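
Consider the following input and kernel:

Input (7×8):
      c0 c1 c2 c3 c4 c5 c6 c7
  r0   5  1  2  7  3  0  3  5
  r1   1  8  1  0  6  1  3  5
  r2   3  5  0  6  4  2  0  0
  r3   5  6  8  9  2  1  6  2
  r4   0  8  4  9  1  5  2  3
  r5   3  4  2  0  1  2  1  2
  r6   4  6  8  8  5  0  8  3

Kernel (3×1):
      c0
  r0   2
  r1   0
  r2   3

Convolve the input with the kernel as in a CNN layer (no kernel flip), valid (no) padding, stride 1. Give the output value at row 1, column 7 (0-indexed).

The receptive field on the input at this output position is [5 / 0 / 2]. Elementwise product with the kernel and sum: 5·2 + 2·3.

16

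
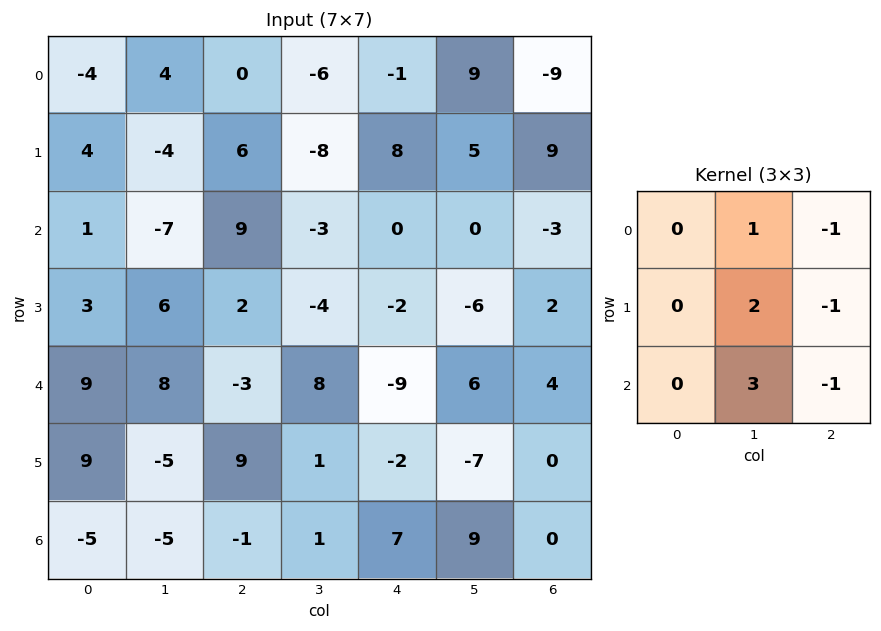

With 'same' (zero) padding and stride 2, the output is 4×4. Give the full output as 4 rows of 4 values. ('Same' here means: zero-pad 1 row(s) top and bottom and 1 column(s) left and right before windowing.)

Output[0,0]: The receptive field on the zero-padded input at this output position is [0 0 0 / 0 -4 4 / 0 4 -4]. Elementwise product with the kernel and sum: 0·1 + 0·-1 + -4·2 + 4·-1 + 4·3 + -4·-1.
Output[0,1]: The receptive field on the zero-padded input at this output position is [0 0 0 / 4 0 -6 / -4 6 -8]. Elementwise product with the kernel and sum: 0·1 + 0·-1 + 0·2 + -6·-1 + 6·3 + -8·-1.

4 32 8 9
20 45 3 9
39 18 -19 10
9 5 10 0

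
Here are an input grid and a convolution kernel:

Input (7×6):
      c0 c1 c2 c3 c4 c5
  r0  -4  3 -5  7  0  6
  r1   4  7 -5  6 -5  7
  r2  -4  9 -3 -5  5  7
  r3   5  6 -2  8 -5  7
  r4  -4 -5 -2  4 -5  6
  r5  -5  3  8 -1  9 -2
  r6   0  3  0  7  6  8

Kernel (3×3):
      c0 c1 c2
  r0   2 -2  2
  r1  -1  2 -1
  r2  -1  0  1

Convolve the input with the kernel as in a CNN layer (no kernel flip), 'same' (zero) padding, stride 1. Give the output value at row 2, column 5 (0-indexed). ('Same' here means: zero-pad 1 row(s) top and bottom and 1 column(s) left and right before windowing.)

The receptive field on the zero-padded input at this output position is [-5 7 0 / 5 7 0 / -5 7 0]. Elementwise product with the kernel and sum: -5·2 + 7·-2 + 0·2 + 5·-1 + 7·2 + 0·-1 + -5·-1 + 0·1.

-10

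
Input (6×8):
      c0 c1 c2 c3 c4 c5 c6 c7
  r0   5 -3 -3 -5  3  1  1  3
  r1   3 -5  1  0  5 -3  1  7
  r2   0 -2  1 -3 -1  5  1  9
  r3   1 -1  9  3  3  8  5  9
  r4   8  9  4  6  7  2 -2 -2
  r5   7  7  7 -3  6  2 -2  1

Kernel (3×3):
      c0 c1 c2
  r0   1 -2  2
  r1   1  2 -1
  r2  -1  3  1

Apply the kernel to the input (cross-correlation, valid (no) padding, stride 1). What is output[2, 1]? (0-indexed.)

13

The receptive field on the input at this output position is [-2 1 -3 / -1 9 3 / 9 4 6]. Elementwise product with the kernel and sum: -2·1 + 1·-2 + -3·2 + -1·1 + 9·2 + 3·-1 + 9·-1 + 4·3 + 6·1.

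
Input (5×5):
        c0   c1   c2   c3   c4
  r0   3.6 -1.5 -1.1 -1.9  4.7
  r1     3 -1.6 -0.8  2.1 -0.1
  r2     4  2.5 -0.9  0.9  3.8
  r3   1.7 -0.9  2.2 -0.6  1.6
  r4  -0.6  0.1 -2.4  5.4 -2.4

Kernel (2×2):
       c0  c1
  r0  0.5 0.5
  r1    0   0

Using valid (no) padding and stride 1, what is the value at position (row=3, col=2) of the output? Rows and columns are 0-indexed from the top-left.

0.8

The receptive field on the input at this output position is [2.2 -0.6 / -2.4 5.4]. Elementwise product with the kernel and sum: 2.2·0.5 + -0.6·0.5.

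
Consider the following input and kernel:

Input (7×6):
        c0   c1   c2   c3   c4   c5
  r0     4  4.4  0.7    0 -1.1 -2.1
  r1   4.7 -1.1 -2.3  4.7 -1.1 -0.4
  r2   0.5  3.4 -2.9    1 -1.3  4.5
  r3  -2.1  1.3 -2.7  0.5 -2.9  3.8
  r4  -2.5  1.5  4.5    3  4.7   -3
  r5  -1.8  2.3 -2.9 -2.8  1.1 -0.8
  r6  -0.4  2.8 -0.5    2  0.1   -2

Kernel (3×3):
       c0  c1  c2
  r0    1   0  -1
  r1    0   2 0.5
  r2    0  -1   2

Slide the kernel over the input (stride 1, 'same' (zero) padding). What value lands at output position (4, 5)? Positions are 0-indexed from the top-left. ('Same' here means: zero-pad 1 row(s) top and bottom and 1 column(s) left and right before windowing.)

The receptive field on the zero-padded input at this output position is [-2.9 3.8 0 / 4.7 -3 0 / 1.1 -0.8 0]. Elementwise product with the kernel and sum: -2.9·1 + 0·-1 + -3·2 + 0·0.5 + -0.8·-1 + 0·2.

-8.1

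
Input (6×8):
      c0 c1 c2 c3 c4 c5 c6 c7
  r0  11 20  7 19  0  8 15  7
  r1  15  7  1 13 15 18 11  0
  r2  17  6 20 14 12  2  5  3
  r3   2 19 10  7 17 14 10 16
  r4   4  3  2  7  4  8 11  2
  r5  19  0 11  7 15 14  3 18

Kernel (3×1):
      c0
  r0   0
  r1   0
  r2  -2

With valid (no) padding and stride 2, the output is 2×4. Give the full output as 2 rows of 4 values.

-34 -40 -24 -10
-8 -4 -8 -22

Output[0,0]: The receptive field on the input at this output position is [11 / 15 / 17]. Elementwise product with the kernel and sum: 17·-2.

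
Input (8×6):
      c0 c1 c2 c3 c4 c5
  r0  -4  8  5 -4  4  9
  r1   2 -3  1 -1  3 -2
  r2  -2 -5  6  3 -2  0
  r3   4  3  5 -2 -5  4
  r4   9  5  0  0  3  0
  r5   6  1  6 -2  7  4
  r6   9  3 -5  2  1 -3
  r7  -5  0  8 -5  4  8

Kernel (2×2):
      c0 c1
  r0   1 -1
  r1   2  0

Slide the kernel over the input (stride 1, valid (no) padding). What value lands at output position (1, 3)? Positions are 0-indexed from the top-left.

The receptive field on the input at this output position is [-1 3 / 3 -2]. Elementwise product with the kernel and sum: -1·1 + 3·-1 + 3·2.

2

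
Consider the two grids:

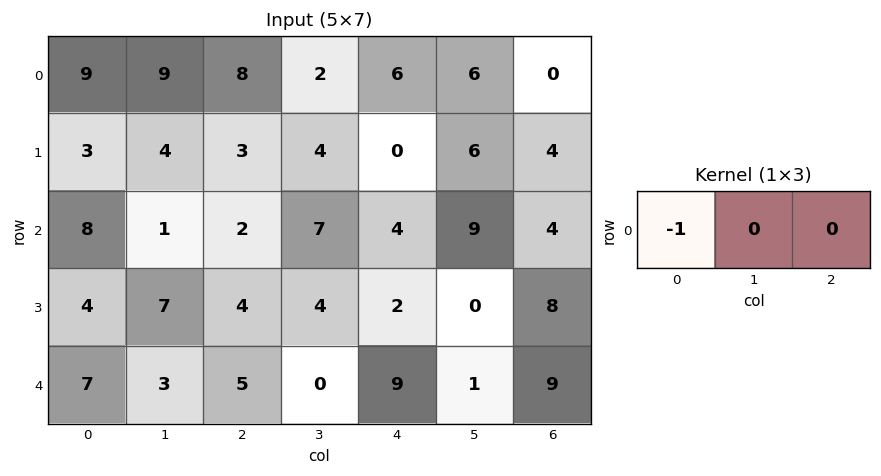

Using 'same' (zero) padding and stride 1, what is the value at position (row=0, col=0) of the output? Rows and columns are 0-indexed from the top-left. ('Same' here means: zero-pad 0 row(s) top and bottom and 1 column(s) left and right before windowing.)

0

The receptive field on the zero-padded input at this output position is [0 9 9]. Elementwise product with the kernel and sum: 0·-1.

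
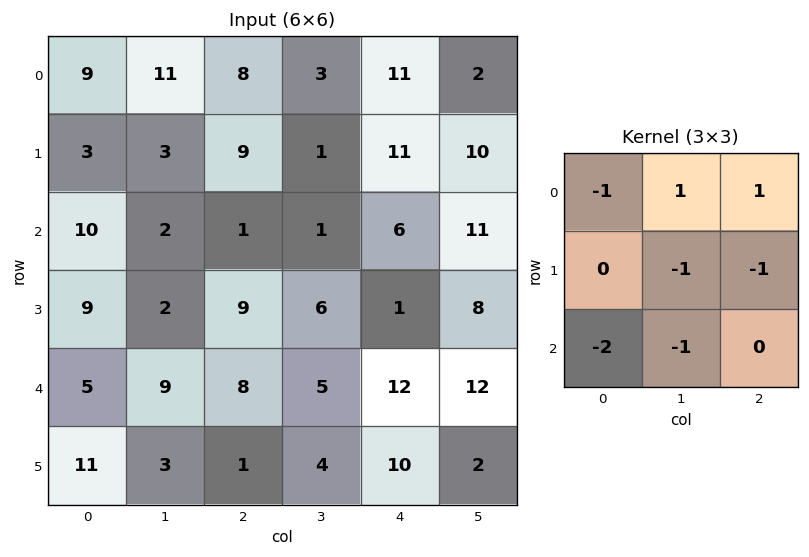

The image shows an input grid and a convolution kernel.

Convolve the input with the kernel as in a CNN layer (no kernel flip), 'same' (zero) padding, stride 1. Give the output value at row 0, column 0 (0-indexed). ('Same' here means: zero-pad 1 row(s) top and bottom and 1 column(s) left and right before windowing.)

The receptive field on the zero-padded input at this output position is [0 0 0 / 0 9 11 / 0 3 3]. Elementwise product with the kernel and sum: 0·-1 + 0·1 + 0·1 + 9·-1 + 11·-1 + 0·-2 + 3·-1.

-23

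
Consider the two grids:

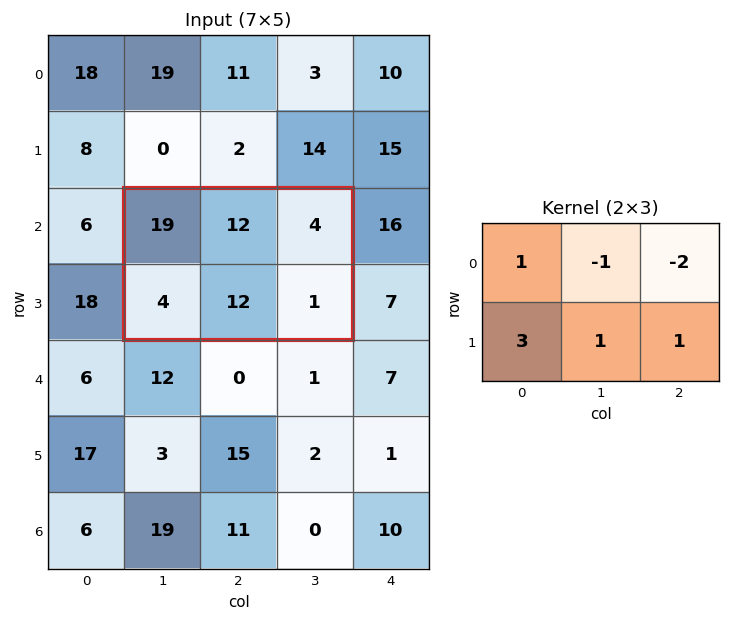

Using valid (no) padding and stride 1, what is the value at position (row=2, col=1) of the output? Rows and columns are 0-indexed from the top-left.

24

The receptive field on the input at this output position is [19 12 4 / 4 12 1]. Elementwise product with the kernel and sum: 19·1 + 12·-1 + 4·-2 + 4·3 + 12·1 + 1·1.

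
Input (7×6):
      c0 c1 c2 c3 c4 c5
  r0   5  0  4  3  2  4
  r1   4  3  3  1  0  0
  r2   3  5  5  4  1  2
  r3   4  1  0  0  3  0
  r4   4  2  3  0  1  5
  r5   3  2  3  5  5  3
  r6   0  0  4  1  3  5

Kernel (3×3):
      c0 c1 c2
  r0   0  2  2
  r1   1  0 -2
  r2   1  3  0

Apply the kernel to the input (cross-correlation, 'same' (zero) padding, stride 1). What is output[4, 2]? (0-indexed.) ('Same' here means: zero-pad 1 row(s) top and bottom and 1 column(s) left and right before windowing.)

The receptive field on the zero-padded input at this output position is [1 0 0 / 2 3 0 / 2 3 5]. Elementwise product with the kernel and sum: 0·2 + 0·2 + 2·1 + 0·-2 + 2·1 + 3·3.

13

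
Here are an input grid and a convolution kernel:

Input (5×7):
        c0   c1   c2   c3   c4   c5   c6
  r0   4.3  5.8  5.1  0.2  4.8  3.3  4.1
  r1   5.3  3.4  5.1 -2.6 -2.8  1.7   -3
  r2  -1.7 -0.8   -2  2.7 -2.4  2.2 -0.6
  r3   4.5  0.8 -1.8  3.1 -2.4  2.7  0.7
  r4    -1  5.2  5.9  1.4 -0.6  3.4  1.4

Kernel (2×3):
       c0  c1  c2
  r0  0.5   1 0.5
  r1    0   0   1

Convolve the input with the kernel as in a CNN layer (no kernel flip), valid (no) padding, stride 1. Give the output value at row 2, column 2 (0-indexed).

-1.9

The receptive field on the input at this output position is [-2 2.7 -2.4 / -1.8 3.1 -2.4]. Elementwise product with the kernel and sum: -2·0.5 + 2.7·1 + -2.4·0.5 + -2.4·1.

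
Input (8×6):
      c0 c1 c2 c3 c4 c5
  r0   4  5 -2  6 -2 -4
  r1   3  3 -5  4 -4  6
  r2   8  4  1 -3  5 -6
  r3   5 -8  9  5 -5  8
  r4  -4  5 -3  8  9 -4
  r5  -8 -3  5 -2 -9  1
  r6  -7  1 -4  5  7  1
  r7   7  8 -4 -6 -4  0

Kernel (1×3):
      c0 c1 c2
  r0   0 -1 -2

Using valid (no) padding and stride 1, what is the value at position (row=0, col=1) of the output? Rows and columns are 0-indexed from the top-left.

The receptive field on the input at this output position is [5 -2 6]. Elementwise product with the kernel and sum: -2·-1 + 6·-2.

-10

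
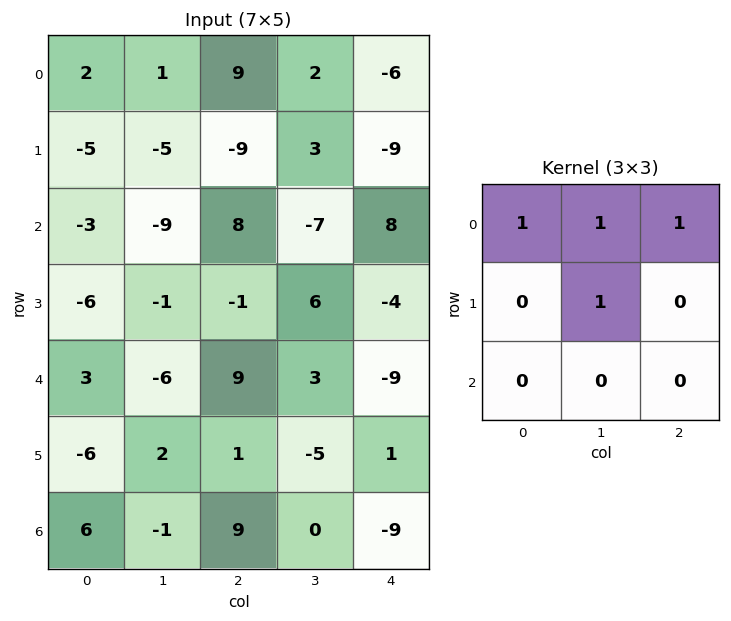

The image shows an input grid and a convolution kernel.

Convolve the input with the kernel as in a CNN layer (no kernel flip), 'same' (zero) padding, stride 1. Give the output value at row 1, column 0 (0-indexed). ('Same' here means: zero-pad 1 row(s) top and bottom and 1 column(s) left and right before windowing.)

-2

The receptive field on the zero-padded input at this output position is [0 2 1 / 0 -5 -5 / 0 -3 -9]. Elementwise product with the kernel and sum: 0·1 + 2·1 + 1·1 + -5·1.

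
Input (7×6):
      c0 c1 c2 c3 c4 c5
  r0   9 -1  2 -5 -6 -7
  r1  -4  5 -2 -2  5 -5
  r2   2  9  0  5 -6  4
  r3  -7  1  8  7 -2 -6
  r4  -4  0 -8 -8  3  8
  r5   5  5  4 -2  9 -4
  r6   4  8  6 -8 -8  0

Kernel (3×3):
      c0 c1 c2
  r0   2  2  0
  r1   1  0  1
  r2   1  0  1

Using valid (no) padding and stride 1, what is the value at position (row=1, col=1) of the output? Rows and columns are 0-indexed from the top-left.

28

The receptive field on the input at this output position is [5 -2 -2 / 9 0 5 / 1 8 7]. Elementwise product with the kernel and sum: 5·2 + -2·2 + 9·1 + 5·1 + 1·1 + 7·1.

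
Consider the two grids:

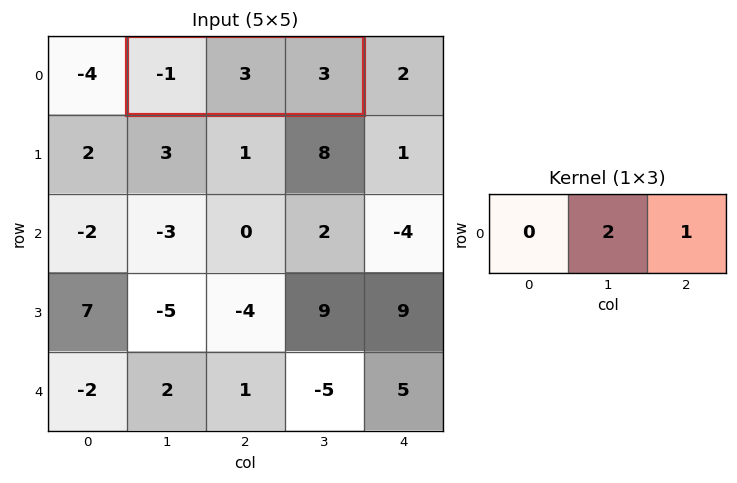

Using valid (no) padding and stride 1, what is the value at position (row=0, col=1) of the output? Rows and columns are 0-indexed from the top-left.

The receptive field on the input at this output position is [-1 3 3]. Elementwise product with the kernel and sum: 3·2 + 3·1.

9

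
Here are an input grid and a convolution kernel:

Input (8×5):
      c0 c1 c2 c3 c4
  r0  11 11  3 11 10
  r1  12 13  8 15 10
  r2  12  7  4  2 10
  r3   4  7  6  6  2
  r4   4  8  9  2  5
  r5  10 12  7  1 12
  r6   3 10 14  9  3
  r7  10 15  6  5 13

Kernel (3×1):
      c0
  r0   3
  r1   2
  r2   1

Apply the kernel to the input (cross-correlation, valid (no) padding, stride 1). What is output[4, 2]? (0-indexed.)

The receptive field on the input at this output position is [9 / 7 / 14]. Elementwise product with the kernel and sum: 9·3 + 7·2 + 14·1.

55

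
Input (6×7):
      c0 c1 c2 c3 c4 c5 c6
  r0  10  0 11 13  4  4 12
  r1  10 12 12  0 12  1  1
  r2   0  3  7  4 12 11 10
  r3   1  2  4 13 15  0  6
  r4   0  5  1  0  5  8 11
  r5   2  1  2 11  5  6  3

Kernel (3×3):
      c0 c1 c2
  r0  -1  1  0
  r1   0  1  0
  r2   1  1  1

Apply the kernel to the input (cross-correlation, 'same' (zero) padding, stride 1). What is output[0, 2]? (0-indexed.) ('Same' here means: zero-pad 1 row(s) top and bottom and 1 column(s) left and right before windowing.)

35

The receptive field on the zero-padded input at this output position is [0 0 0 / 0 11 13 / 12 12 0]. Elementwise product with the kernel and sum: 0·-1 + 0·1 + 11·1 + 12·1 + 12·1 + 0·1.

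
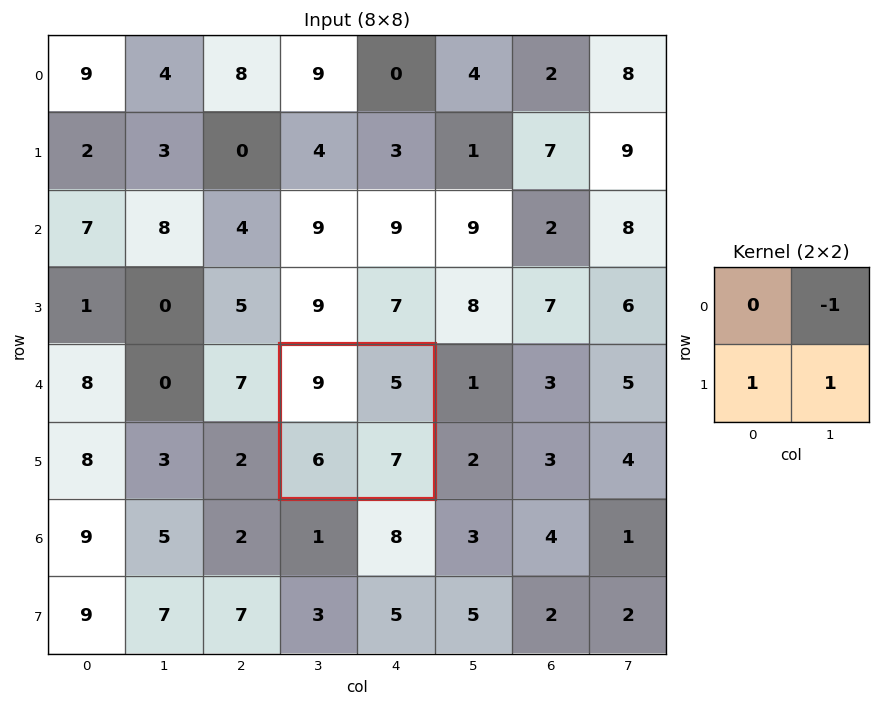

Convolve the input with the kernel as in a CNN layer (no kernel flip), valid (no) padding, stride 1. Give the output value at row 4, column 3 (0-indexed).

The receptive field on the input at this output position is [9 5 / 6 7]. Elementwise product with the kernel and sum: 5·-1 + 6·1 + 7·1.

8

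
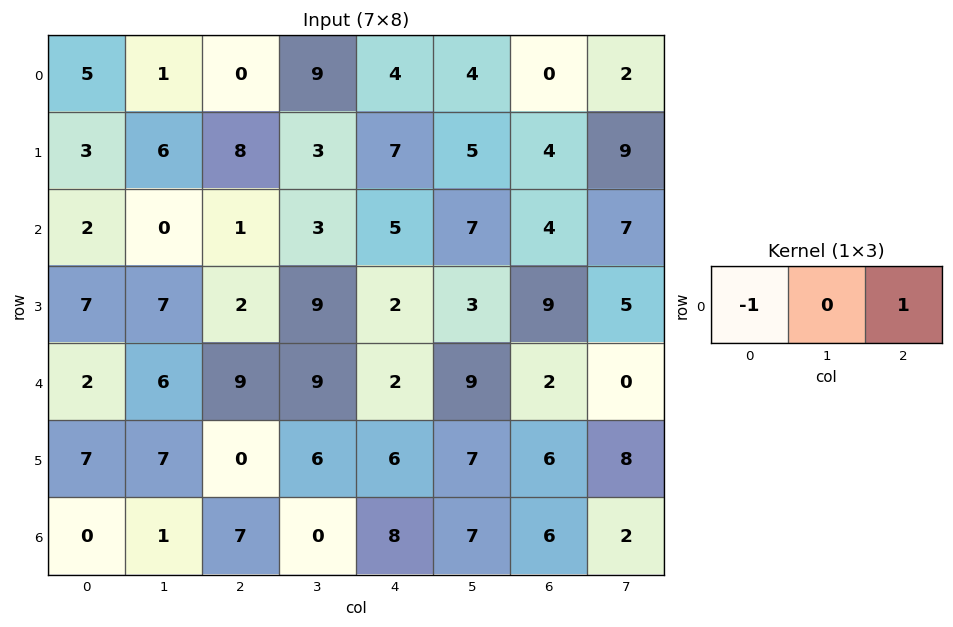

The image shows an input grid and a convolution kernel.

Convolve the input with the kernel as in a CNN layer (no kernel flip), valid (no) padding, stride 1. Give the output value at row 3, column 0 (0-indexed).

-5

The receptive field on the input at this output position is [7 7 2]. Elementwise product with the kernel and sum: 7·-1 + 2·1.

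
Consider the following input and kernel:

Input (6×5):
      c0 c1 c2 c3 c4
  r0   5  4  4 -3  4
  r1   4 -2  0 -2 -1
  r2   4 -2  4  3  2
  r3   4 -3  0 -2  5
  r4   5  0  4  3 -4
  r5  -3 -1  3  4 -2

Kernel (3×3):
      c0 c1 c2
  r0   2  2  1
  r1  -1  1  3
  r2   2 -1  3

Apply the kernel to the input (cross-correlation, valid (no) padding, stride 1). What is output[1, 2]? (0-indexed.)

17

The receptive field on the input at this output position is [0 -2 -1 / 4 3 2 / 0 -2 5]. Elementwise product with the kernel and sum: 0·2 + -2·2 + -1·1 + 4·-1 + 3·1 + 2·3 + 0·2 + -2·-1 + 5·3.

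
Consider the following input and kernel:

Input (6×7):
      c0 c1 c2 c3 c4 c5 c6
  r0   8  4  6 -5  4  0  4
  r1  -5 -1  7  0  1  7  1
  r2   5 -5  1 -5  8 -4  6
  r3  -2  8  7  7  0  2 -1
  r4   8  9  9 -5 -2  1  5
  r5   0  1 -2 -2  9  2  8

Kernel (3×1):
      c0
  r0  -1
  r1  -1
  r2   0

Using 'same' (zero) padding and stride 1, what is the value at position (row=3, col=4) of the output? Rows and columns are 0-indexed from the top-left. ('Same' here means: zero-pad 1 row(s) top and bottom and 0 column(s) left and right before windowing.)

-8

The receptive field on the zero-padded input at this output position is [8 / 0 / -2]. Elementwise product with the kernel and sum: 8·-1 + 0·-1.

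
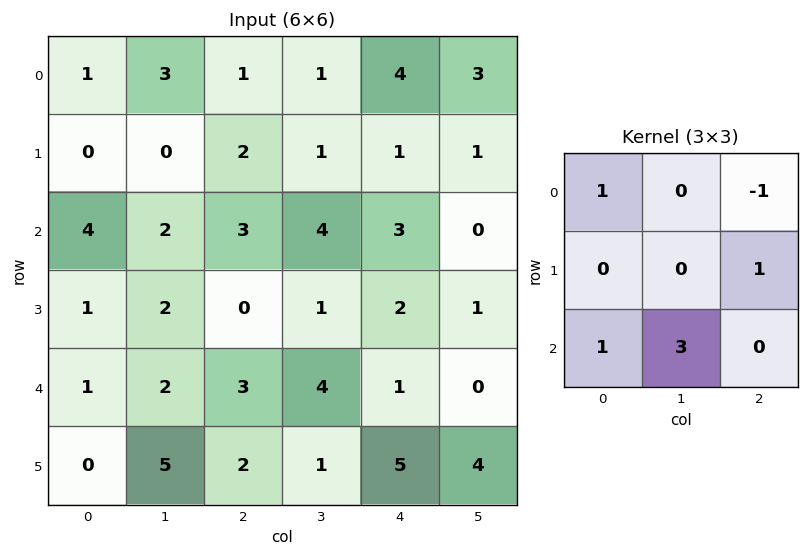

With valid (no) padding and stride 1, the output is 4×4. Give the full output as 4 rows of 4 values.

Output[0,0]: The receptive field on the input at this output position is [1 3 1 / 0 0 2 / 4 2 3]. Elementwise product with the kernel and sum: 1·1 + 1·-1 + 2·1 + 4·1 + 2·3.
Output[0,1]: The receptive field on the input at this output position is [3 1 1 / 0 2 1 / 2 3 4]. Elementwise product with the kernel and sum: 3·1 + 1·-1 + 1·1 + 2·1 + 3·3.

12 14 13 12
8 5 7 7
8 10 17 12
19 16 4 16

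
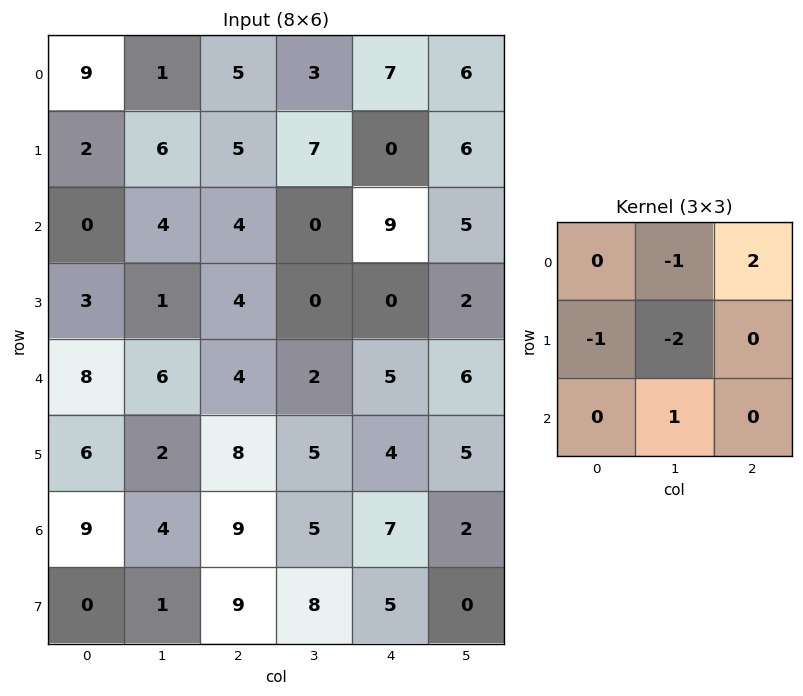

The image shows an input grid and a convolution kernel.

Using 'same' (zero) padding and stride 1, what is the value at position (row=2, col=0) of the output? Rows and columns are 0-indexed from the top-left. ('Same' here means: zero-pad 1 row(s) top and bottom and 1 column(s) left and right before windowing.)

13

The receptive field on the zero-padded input at this output position is [0 2 6 / 0 0 4 / 0 3 1]. Elementwise product with the kernel and sum: 2·-1 + 6·2 + 0·-1 + 0·-2 + 3·1.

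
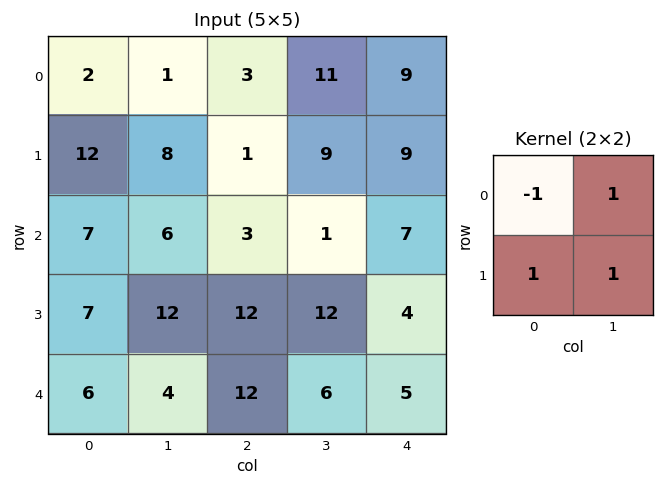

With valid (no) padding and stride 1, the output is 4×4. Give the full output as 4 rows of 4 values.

Output[0,0]: The receptive field on the input at this output position is [2 1 / 12 8]. Elementwise product with the kernel and sum: 2·-1 + 1·1 + 12·1 + 8·1.
Output[0,1]: The receptive field on the input at this output position is [1 3 / 8 1]. Elementwise product with the kernel and sum: 1·-1 + 3·1 + 8·1 + 1·1.

19 11 18 16
9 2 12 8
18 21 22 22
15 16 18 3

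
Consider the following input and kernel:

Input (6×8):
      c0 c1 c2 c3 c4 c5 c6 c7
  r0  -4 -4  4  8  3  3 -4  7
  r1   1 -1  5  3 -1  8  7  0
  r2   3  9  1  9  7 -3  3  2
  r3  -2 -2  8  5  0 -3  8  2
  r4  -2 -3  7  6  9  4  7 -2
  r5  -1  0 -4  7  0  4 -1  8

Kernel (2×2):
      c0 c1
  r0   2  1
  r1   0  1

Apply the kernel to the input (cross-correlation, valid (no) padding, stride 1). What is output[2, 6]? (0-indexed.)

10

The receptive field on the input at this output position is [3 2 / 8 2]. Elementwise product with the kernel and sum: 3·2 + 2·1 + 2·1.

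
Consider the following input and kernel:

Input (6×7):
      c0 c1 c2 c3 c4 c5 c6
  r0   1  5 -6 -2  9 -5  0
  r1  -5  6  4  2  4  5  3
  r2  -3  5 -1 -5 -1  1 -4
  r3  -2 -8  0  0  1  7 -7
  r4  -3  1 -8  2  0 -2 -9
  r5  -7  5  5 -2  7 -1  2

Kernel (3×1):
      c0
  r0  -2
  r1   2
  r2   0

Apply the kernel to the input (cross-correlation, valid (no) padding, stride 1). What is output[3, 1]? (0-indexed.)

18

The receptive field on the input at this output position is [-8 / 1 / 5]. Elementwise product with the kernel and sum: -8·-2 + 1·2.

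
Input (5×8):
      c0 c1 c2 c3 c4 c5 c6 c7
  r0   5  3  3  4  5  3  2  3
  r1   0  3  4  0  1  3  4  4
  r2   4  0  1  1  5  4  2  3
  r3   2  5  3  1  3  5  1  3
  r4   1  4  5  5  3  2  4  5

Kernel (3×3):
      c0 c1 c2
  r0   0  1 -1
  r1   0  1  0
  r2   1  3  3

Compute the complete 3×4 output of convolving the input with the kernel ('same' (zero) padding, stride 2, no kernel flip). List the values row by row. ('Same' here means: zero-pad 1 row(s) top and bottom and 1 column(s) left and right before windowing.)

14 18 17 29
22 22 28 19
-2 7 1 2

Output[0,0]: The receptive field on the zero-padded input at this output position is [0 0 0 / 0 5 3 / 0 0 3]. Elementwise product with the kernel and sum: 0·1 + 0·-1 + 5·1 + 0·1 + 0·3 + 3·3.
Output[0,1]: The receptive field on the zero-padded input at this output position is [0 0 0 / 3 3 4 / 3 4 0]. Elementwise product with the kernel and sum: 0·1 + 0·-1 + 3·1 + 3·1 + 4·3 + 0·3.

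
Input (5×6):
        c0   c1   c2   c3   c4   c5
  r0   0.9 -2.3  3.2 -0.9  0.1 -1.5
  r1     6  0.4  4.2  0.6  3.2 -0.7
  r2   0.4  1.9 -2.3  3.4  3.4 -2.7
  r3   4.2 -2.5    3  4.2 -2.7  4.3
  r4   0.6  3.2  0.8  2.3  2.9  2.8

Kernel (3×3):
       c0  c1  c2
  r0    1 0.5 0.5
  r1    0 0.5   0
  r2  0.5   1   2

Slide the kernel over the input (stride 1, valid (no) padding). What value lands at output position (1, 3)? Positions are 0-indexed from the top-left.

The receptive field on the input at this output position is [0.6 3.2 -0.7 / 3.4 3.4 -2.7 / 4.2 -2.7 4.3]. Elementwise product with the kernel and sum: 0.6·1 + 3.2·0.5 + -0.7·0.5 + 3.4·0.5 + 4.2·0.5 + -2.7·1 + 4.3·2.

11.55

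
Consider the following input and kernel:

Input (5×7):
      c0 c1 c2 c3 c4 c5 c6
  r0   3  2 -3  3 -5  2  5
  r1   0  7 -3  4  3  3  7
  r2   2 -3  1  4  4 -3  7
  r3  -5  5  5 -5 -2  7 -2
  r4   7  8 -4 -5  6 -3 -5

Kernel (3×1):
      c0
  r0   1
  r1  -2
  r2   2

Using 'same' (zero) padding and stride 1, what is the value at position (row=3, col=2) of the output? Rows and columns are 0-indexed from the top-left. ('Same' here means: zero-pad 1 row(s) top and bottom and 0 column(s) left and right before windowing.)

-17

The receptive field on the zero-padded input at this output position is [1 / 5 / -4]. Elementwise product with the kernel and sum: 1·1 + 5·-2 + -4·2.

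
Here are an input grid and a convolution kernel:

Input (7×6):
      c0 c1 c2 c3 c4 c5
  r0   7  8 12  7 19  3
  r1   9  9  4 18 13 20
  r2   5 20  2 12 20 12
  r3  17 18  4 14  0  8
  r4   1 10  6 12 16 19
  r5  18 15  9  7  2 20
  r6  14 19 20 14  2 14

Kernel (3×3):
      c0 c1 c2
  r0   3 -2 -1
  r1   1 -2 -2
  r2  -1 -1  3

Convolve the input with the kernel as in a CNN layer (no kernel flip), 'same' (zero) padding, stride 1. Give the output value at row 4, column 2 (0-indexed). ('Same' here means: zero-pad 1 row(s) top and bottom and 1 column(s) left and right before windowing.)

The receptive field on the zero-padded input at this output position is [18 4 14 / 10 6 12 / 15 9 7]. Elementwise product with the kernel and sum: 18·3 + 4·-2 + 14·-1 + 10·1 + 6·-2 + 12·-2 + 15·-1 + 9·-1 + 7·3.

3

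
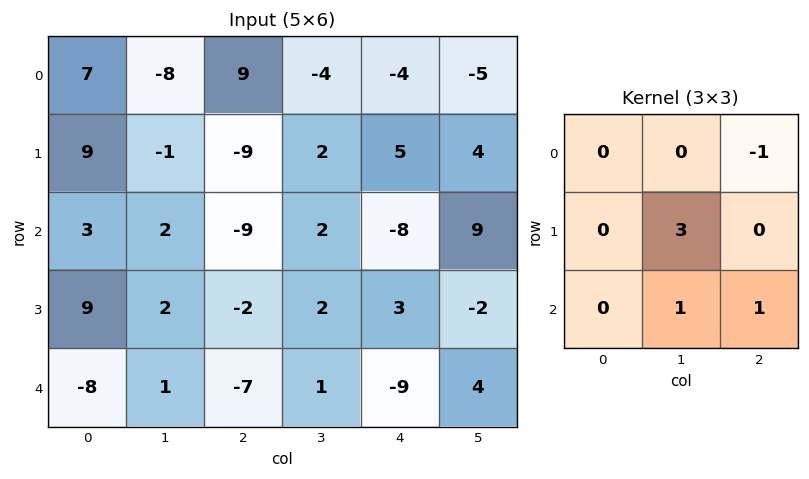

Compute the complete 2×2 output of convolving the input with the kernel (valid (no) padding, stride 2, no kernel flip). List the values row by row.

-19 4
9 6

Output[0,0]: The receptive field on the input at this output position is [7 -8 9 / 9 -1 -9 / 3 2 -9]. Elementwise product with the kernel and sum: 9·-1 + -1·3 + 2·1 + -9·1.
Output[0,1]: The receptive field on the input at this output position is [9 -4 -4 / -9 2 5 / -9 2 -8]. Elementwise product with the kernel and sum: -4·-1 + 2·3 + 2·1 + -8·1.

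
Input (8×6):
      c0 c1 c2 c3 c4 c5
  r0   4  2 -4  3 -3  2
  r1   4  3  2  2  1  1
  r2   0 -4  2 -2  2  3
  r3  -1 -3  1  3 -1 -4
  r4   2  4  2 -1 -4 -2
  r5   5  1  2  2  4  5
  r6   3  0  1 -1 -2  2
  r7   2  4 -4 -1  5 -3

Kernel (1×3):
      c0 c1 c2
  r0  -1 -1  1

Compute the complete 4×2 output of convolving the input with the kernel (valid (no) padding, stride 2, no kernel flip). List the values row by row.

Output[0,0]: The receptive field on the input at this output position is [4 2 -4]. Elementwise product with the kernel and sum: 4·-1 + 2·-1 + -4·1.

-10 -2
6 2
-4 -5
-2 -2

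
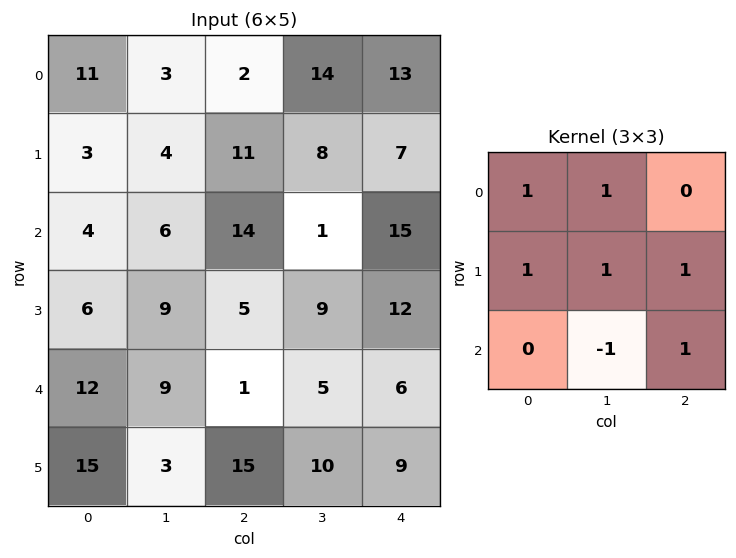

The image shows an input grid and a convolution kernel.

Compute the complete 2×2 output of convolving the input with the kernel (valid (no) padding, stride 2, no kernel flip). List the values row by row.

40 56
22 42

Output[0,0]: The receptive field on the input at this output position is [11 3 2 / 3 4 11 / 4 6 14]. Elementwise product with the kernel and sum: 11·1 + 3·1 + 3·1 + 4·1 + 11·1 + 6·-1 + 14·1.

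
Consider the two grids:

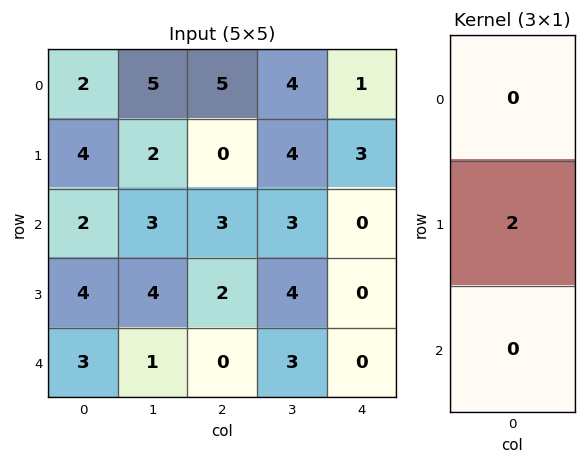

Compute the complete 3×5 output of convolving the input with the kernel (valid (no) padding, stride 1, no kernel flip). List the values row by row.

Output[0,0]: The receptive field on the input at this output position is [2 / 4 / 2]. Elementwise product with the kernel and sum: 4·2.
Output[0,1]: The receptive field on the input at this output position is [5 / 2 / 3]. Elementwise product with the kernel and sum: 2·2.

8 4 0 8 6
4 6 6 6 0
8 8 4 8 0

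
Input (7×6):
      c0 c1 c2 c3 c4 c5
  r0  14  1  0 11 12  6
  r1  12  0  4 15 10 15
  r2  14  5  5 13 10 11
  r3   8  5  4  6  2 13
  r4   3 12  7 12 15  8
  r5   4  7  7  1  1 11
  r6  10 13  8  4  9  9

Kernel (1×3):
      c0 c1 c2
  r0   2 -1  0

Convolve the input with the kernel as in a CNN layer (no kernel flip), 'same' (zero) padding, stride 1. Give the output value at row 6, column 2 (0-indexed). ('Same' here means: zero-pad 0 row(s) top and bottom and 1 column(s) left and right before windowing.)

The receptive field on the zero-padded input at this output position is [13 8 4]. Elementwise product with the kernel and sum: 13·2 + 8·-1.

18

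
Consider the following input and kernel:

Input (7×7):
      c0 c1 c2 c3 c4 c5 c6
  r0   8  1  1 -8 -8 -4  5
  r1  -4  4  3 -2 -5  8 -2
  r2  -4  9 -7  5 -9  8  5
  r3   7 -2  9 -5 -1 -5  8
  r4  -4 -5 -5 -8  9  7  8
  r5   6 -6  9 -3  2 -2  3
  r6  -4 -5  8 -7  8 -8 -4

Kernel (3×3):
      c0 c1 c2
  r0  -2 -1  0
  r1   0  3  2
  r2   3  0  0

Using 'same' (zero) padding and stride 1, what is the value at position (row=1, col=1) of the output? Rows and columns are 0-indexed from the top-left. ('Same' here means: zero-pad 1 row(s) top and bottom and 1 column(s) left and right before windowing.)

-11

The receptive field on the zero-padded input at this output position is [8 1 1 / -4 4 3 / -4 9 -7]. Elementwise product with the kernel and sum: 8·-2 + 1·-1 + 4·3 + 3·2 + -4·3.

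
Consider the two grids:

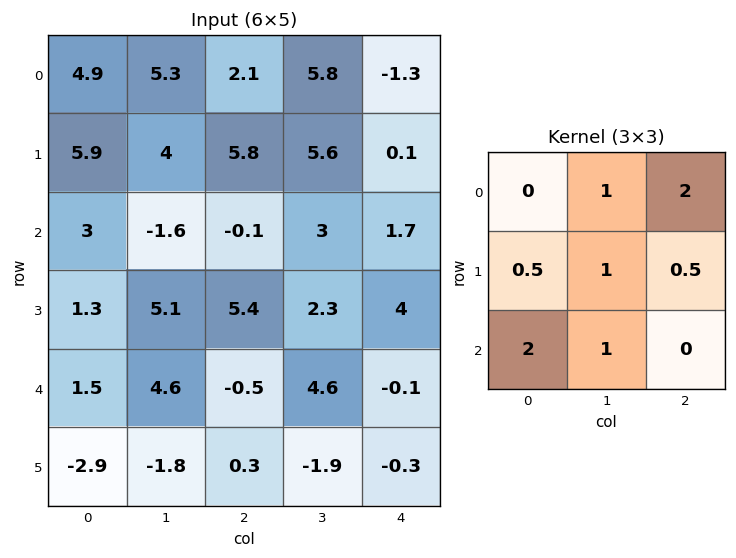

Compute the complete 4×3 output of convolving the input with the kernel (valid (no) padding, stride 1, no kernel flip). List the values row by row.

Output[0,0]: The receptive field on the input at this output position is [4.9 5.3 2.1 / 5.9 4 5.8 / 3 -1.6 -0.1]. Elementwise product with the kernel and sum: 5.3·1 + 2.1·2 + 5.9·0.5 + 4·1 + 5.8·0.5 + 3·2 + -1.6·1.

23.75 21 14.55
23.15 33.2 22.7
14.25 23.7 17
13.4 10.8 13.3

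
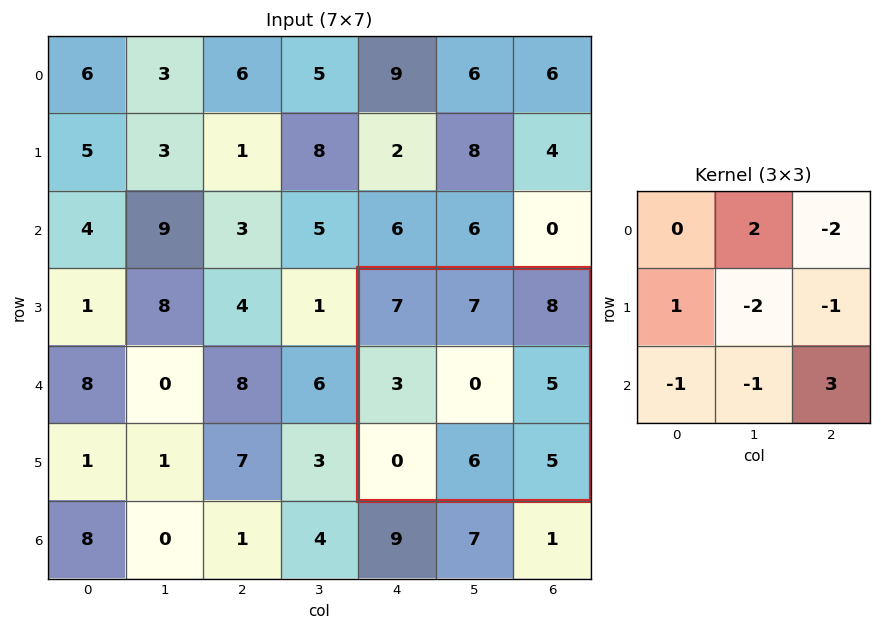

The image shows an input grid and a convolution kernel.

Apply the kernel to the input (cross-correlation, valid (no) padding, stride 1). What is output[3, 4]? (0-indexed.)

5

The receptive field on the input at this output position is [7 7 8 / 3 0 5 / 0 6 5]. Elementwise product with the kernel and sum: 7·2 + 8·-2 + 3·1 + 0·-2 + 5·-1 + 0·-1 + 6·-1 + 5·3.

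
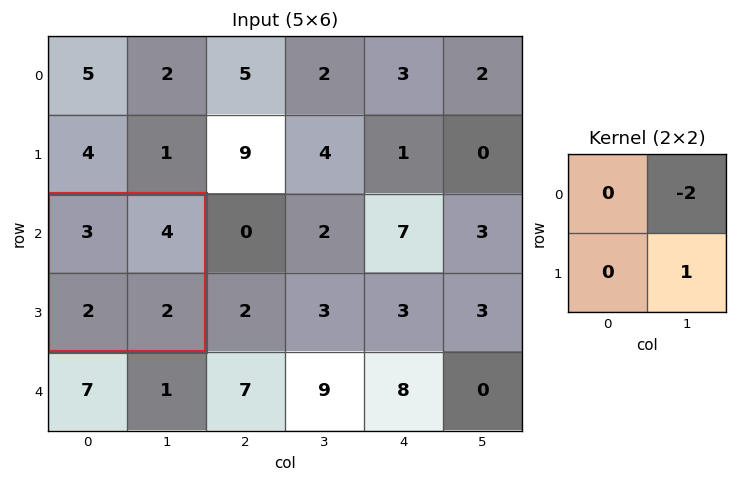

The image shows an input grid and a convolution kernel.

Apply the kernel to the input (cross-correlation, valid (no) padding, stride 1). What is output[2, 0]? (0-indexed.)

The receptive field on the input at this output position is [3 4 / 2 2]. Elementwise product with the kernel and sum: 4·-2 + 2·1.

-6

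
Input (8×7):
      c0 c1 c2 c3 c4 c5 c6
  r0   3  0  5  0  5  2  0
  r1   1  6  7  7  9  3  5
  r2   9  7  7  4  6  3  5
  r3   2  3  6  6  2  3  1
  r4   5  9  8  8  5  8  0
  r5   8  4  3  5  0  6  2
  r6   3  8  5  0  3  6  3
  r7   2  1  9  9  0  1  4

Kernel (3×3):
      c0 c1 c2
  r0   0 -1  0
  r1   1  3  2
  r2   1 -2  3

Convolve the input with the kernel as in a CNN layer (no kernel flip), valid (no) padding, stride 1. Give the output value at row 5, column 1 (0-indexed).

30

The receptive field on the input at this output position is [4 3 5 / 8 5 0 / 1 9 9]. Elementwise product with the kernel and sum: 3·-1 + 8·1 + 5·3 + 0·2 + 1·1 + 9·-2 + 9·3.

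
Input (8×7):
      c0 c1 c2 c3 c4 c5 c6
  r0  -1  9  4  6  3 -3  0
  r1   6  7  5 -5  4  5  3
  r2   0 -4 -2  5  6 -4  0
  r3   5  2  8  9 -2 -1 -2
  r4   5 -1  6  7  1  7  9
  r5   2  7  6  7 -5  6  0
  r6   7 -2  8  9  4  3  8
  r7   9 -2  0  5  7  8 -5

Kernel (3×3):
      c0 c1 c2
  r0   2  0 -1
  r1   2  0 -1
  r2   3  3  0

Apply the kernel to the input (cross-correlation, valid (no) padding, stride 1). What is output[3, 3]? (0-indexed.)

The receptive field on the input at this output position is [9 -2 -1 / 7 1 7 / 7 -5 6]. Elementwise product with the kernel and sum: 9·2 + -1·-1 + 7·2 + 7·-1 + 7·3 + -5·3.

32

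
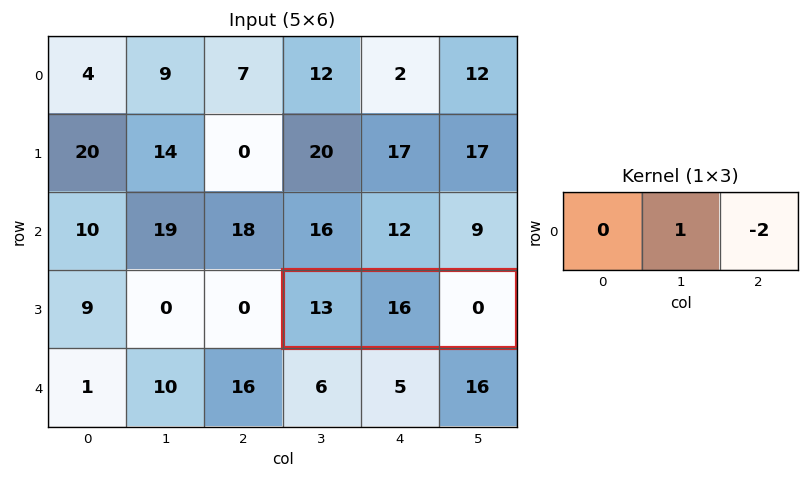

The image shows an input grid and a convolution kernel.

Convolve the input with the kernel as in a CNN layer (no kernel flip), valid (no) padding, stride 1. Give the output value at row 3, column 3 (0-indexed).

The receptive field on the input at this output position is [13 16 0]. Elementwise product with the kernel and sum: 16·1 + 0·-2.

16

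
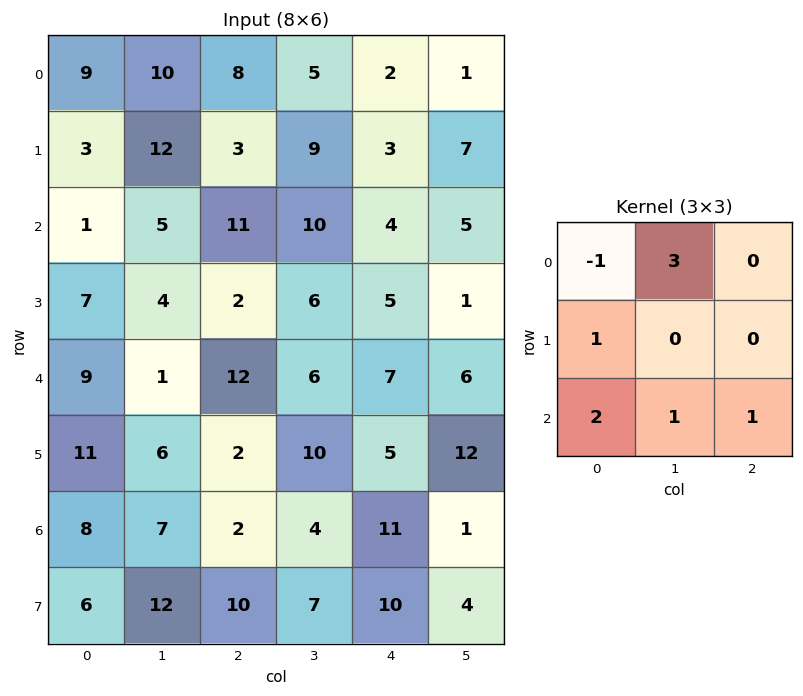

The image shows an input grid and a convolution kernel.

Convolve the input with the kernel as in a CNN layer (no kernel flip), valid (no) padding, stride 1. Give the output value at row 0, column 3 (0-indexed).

39

The receptive field on the input at this output position is [5 2 1 / 9 3 7 / 10 4 5]. Elementwise product with the kernel and sum: 5·-1 + 2·3 + 9·1 + 10·2 + 4·1 + 5·1.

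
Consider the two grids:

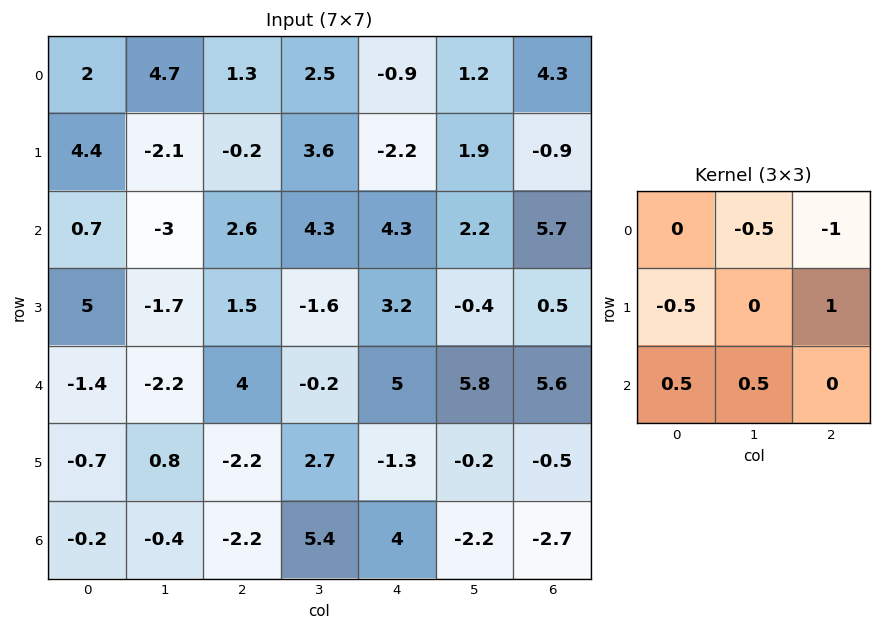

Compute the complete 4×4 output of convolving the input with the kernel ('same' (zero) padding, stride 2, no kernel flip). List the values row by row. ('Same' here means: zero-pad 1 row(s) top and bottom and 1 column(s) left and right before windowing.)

Output[0,0]: The receptive field on the zero-padded input at this output position is [0 0 0 / 0 2 4.7 / 0 4.4 -2.1]. Elementwise product with the kernel and sum: 0·-0.5 + 0·-1 + 0·-0.5 + 4.7·1 + 0·0.5 + 4.4·0.5.
Output[0,1]: The receptive field on the zero-padded input at this output position is [0 0 0 / 4.7 1.3 2.5 / -2.1 -0.2 3.6]. Elementwise product with the kernel and sum: 0·-0.5 + 0·-1 + 4.7·-0.5 + 2.5·1 + -2.1·0.5 + -0.2·0.5.

6.9 -1 0.65 -0.1
-0.6 2.2 0.05 -0.6
-3.35 1.05 5.4 -3.5
-0.85 4 -4.05 1.35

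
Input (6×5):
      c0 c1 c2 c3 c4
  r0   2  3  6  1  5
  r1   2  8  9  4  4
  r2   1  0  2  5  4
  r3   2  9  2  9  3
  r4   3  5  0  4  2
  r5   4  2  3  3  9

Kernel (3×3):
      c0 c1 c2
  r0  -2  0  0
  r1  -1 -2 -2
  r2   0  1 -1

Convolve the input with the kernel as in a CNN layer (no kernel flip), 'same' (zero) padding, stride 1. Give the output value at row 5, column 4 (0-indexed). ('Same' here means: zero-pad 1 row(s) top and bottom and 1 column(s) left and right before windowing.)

-29

The receptive field on the zero-padded input at this output position is [4 2 0 / 3 9 0 / 0 0 0]. Elementwise product with the kernel and sum: 4·-2 + 3·-1 + 9·-2 + 0·-2 + 0·1 + 0·-1.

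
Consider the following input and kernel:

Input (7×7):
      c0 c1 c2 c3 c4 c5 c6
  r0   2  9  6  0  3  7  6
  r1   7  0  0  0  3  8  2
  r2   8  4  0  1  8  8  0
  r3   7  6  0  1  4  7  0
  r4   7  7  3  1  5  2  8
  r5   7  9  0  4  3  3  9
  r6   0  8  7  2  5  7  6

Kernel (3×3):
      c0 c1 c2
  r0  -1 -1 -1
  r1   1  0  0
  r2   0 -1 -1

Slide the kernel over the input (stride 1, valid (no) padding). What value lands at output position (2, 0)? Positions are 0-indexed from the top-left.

The receptive field on the input at this output position is [8 4 0 / 7 6 0 / 7 7 3]. Elementwise product with the kernel and sum: 8·-1 + 4·-1 + 0·-1 + 7·1 + 7·-1 + 3·-1.

-15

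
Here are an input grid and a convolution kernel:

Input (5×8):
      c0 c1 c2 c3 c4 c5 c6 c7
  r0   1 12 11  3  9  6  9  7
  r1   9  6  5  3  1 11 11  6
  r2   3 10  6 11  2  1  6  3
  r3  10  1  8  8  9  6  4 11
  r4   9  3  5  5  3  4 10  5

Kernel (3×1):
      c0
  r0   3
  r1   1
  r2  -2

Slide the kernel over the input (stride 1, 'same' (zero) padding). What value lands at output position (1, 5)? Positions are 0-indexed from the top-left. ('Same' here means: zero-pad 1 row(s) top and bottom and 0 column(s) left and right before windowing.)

The receptive field on the zero-padded input at this output position is [6 / 11 / 1]. Elementwise product with the kernel and sum: 6·3 + 11·1 + 1·-2.

27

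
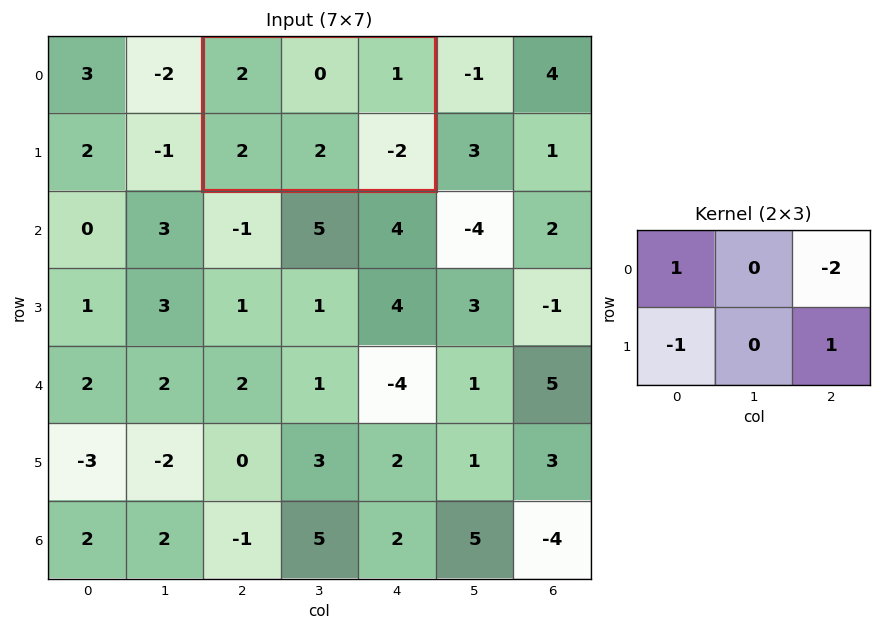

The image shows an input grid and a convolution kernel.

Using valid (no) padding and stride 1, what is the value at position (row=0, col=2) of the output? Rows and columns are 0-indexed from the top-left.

The receptive field on the input at this output position is [2 0 1 / 2 2 -2]. Elementwise product with the kernel and sum: 2·1 + 1·-2 + 2·-1 + -2·1.

-4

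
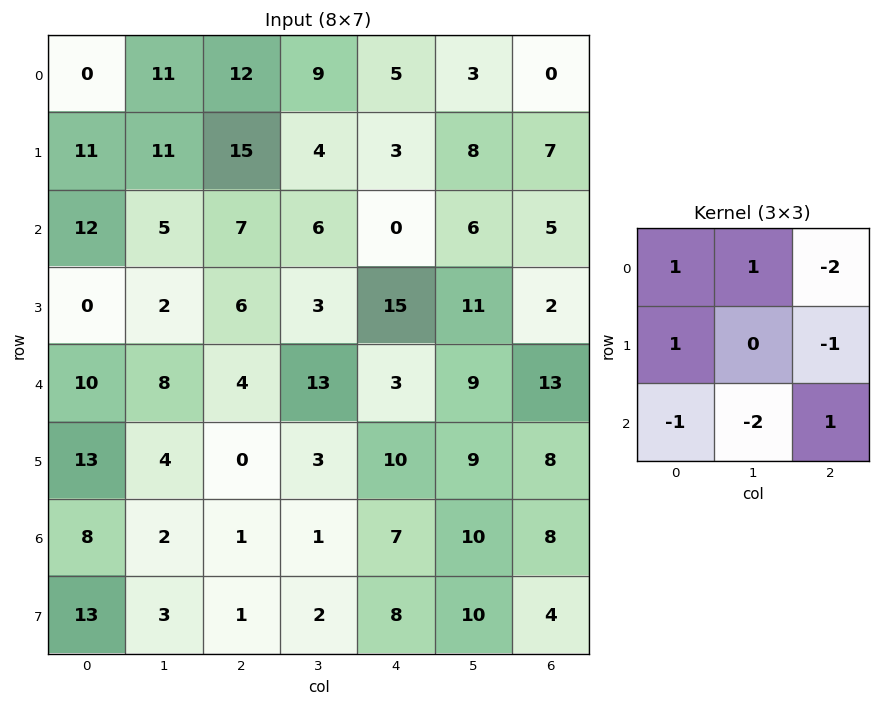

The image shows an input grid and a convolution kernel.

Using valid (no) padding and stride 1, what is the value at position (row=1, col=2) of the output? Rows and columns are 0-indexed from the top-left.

23

The receptive field on the input at this output position is [15 4 3 / 7 6 0 / 6 3 15]. Elementwise product with the kernel and sum: 15·1 + 4·1 + 3·-2 + 7·1 + 0·-1 + 6·-1 + 3·-2 + 15·1.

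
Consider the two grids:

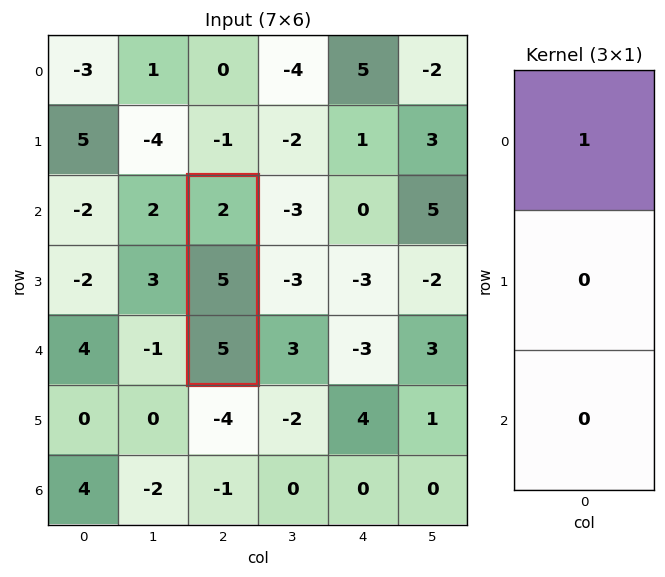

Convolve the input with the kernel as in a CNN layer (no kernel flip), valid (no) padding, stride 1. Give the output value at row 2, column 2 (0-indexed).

2

The receptive field on the input at this output position is [2 / 5 / 5]. Elementwise product with the kernel and sum: 2·1.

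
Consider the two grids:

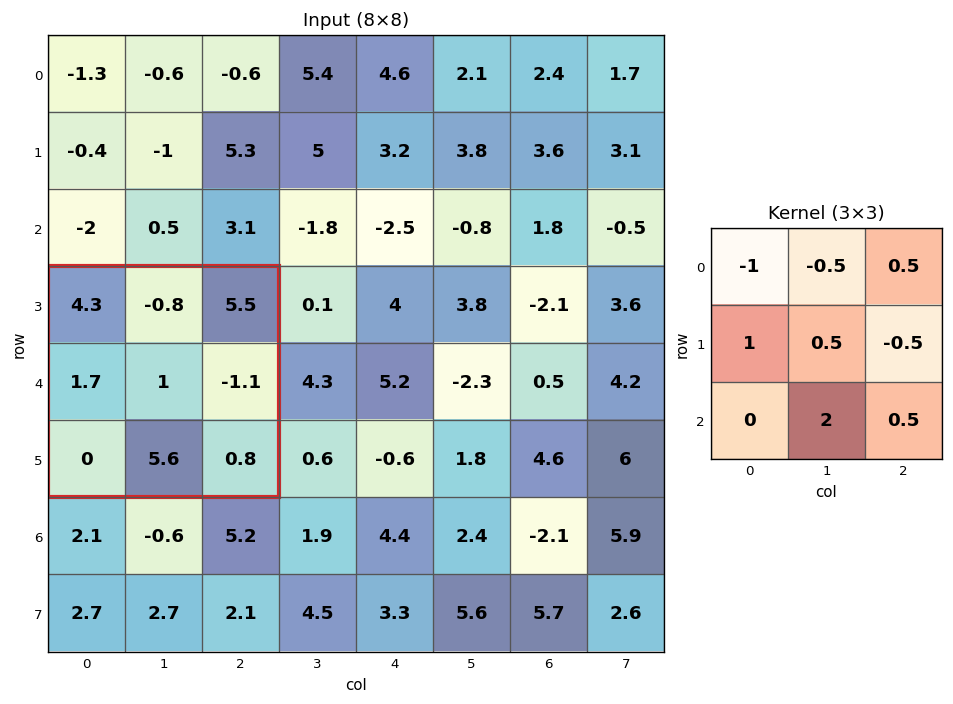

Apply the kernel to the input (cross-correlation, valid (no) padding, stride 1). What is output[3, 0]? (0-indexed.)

The receptive field on the input at this output position is [4.3 -0.8 5.5 / 1.7 1 -1.1 / 0 5.6 0.8]. Elementwise product with the kernel and sum: 4.3·-1 + -0.8·-0.5 + 5.5·0.5 + 1.7·1 + 1·0.5 + -1.1·-0.5 + 5.6·2 + 0.8·0.5.

13.2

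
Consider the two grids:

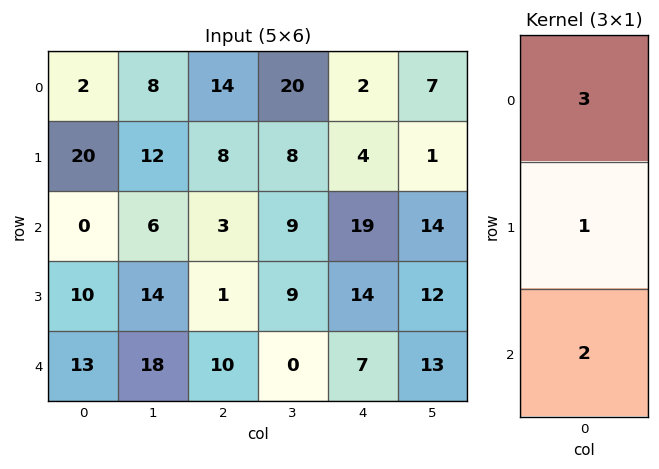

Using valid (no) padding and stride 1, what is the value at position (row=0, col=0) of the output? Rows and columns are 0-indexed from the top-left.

The receptive field on the input at this output position is [2 / 20 / 0]. Elementwise product with the kernel and sum: 2·3 + 20·1 + 0·2.

26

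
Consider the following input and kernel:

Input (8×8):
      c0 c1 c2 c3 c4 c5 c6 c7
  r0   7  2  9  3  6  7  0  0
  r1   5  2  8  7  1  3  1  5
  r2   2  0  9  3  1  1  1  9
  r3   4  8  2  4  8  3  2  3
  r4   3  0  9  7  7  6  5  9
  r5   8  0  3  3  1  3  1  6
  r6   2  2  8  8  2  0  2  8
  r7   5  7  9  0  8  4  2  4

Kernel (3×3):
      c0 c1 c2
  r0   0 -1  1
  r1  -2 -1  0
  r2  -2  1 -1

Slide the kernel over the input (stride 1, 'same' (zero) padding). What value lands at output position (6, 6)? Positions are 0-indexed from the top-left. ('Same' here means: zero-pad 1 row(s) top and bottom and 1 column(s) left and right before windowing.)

-7

The receptive field on the zero-padded input at this output position is [3 1 6 / 0 2 8 / 4 2 4]. Elementwise product with the kernel and sum: 1·-1 + 6·1 + 0·-2 + 2·-1 + 4·-2 + 2·1 + 4·-1.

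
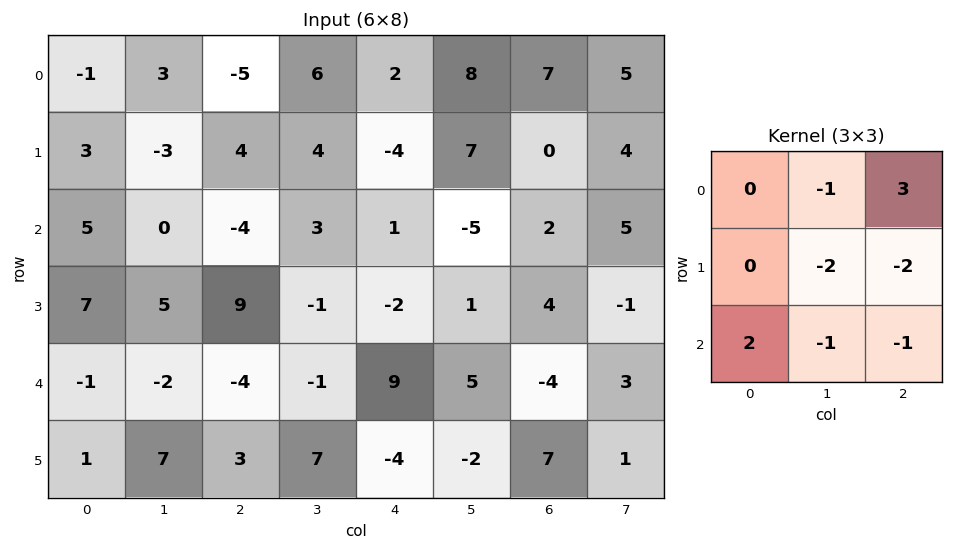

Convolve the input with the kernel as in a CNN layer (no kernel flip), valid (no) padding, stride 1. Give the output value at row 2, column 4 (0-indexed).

The receptive field on the input at this output position is [1 -5 2 / -2 1 4 / 9 5 -4]. Elementwise product with the kernel and sum: -5·-1 + 2·3 + 1·-2 + 4·-2 + 9·2 + 5·-1 + -4·-1.

18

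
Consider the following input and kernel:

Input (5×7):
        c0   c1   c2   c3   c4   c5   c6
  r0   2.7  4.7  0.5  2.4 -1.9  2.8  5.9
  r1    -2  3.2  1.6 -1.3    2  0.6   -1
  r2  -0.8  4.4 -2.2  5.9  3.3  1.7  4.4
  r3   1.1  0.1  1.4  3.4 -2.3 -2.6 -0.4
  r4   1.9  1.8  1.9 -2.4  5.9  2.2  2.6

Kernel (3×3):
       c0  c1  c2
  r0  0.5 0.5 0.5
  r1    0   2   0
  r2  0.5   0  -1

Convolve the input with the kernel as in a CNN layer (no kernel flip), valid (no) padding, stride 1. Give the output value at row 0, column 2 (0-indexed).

-6.5

The receptive field on the input at this output position is [0.5 2.4 -1.9 / 1.6 -1.3 2 / -2.2 5.9 3.3]. Elementwise product with the kernel and sum: 0.5·0.5 + 2.4·0.5 + -1.9·0.5 + -1.3·2 + -2.2·0.5 + 3.3·-1.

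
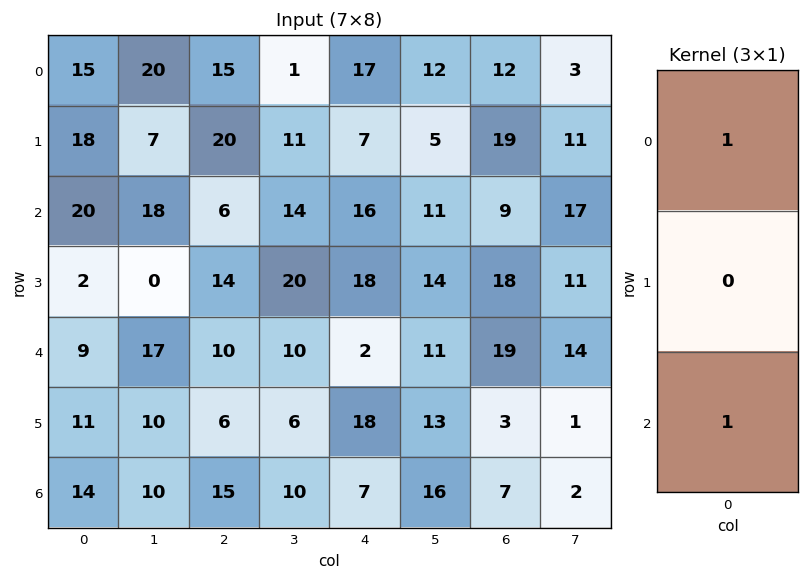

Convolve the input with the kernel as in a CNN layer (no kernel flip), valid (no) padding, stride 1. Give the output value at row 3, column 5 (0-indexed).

27

The receptive field on the input at this output position is [14 / 11 / 13]. Elementwise product with the kernel and sum: 14·1 + 13·1.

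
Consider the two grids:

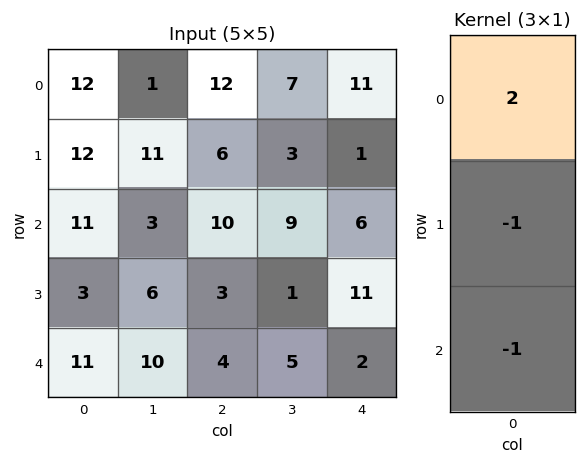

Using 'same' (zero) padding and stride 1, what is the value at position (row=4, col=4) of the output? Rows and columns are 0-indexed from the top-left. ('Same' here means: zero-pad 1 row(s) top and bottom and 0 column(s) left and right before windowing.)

20

The receptive field on the zero-padded input at this output position is [11 / 2 / 0]. Elementwise product with the kernel and sum: 11·2 + 2·-1 + 0·-1.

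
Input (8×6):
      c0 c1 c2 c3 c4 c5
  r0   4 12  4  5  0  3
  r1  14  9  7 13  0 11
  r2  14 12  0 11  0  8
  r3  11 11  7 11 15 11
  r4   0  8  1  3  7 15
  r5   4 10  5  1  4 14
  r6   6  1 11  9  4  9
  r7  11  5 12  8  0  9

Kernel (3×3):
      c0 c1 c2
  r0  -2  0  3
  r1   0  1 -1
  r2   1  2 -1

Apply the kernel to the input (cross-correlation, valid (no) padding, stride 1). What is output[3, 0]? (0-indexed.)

25

The receptive field on the input at this output position is [11 11 7 / 0 8 1 / 4 10 5]. Elementwise product with the kernel and sum: 11·-2 + 7·3 + 8·1 + 1·-1 + 4·1 + 10·2 + 5·-1.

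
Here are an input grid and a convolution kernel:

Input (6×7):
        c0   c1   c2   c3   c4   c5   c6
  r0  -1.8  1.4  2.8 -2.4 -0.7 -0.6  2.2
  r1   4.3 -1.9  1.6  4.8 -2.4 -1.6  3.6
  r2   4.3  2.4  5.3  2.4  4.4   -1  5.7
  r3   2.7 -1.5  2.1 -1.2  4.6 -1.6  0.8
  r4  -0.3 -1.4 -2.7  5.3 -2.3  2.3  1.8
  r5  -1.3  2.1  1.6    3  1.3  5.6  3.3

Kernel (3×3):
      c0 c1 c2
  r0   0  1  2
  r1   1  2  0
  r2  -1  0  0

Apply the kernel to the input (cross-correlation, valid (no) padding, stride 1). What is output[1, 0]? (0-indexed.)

The receptive field on the input at this output position is [4.3 -1.9 1.6 / 4.3 2.4 5.3 / 2.7 -1.5 2.1]. Elementwise product with the kernel and sum: -1.9·1 + 1.6·2 + 4.3·1 + 2.4·2 + 2.7·-1.

7.7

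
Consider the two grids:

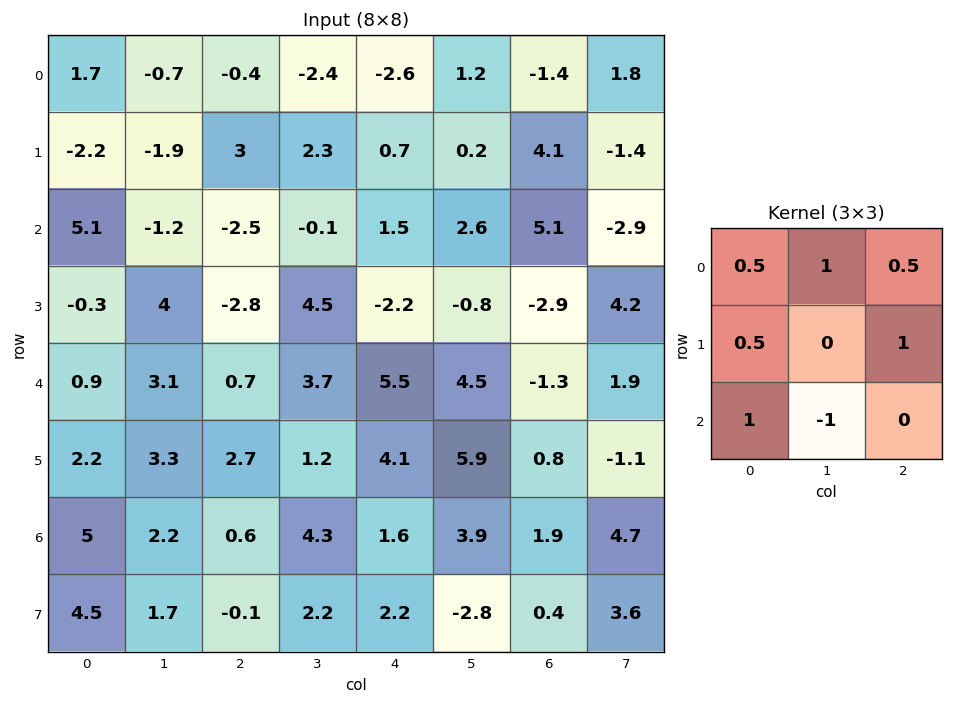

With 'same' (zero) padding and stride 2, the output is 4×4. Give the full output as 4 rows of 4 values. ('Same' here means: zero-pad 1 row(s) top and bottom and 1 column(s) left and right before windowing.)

Output[0,0]: The receptive field on the zero-padded input at this output position is [0 0 0 / 0 1.7 -0.7 / 0 -2.2 -1.9]. Elementwise product with the kernel and sum: 0·0.5 + 0·1 + 0·0.5 + 0·0.5 + -0.7·1 + 0·1 + -2.2·-1.
Output[0,1]: The receptive field on the zero-padded input at this output position is [0 0 0 / -0.7 -0.4 -2.4 / -1.9 3 2.3]. Elementwise product with the kernel and sum: 0·0.5 + 0·1 + 0·0.5 + -0.7·0.5 + -2.4·1 + -1.9·1 + 3·-1.

1.5 -7.65 1.6 -1.5
-4.05 9.3 11.2 4
2.6 7.3 3.1 8.05
1.55 12.15 13.7 6.65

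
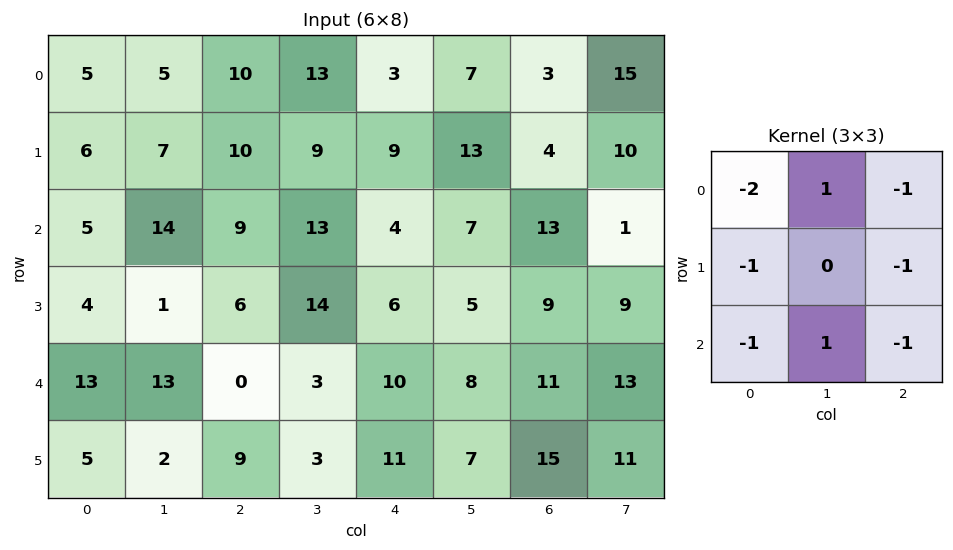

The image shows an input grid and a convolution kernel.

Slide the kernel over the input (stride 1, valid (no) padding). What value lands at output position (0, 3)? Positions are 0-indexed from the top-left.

-68

The receptive field on the input at this output position is [13 3 7 / 9 9 13 / 13 4 7]. Elementwise product with the kernel and sum: 13·-2 + 3·1 + 7·-1 + 9·-1 + 13·-1 + 13·-1 + 4·1 + 7·-1.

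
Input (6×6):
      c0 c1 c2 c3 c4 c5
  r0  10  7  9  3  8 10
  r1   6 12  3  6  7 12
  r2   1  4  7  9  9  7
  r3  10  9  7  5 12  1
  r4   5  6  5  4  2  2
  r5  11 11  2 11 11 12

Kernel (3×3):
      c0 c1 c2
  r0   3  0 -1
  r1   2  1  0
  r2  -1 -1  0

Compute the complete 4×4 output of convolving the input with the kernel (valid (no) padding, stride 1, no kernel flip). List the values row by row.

Output[0,0]: The receptive field on the input at this output position is [10 7 9 / 6 12 3 / 1 4 7]. Elementwise product with the kernel and sum: 10·3 + 9·-1 + 6·2 + 12·1 + 1·-1 + 4·-1.
Output[0,1]: The receptive field on the input at this output position is [7 9 3 / 12 3 6 / 4 7 9]. Elementwise product with the kernel and sum: 7·3 + 3·-1 + 12·2 + 3·1 + 4·-1 + 7·-1.

40 34 15 0
2 29 13 16
14 17 22 36
17 26 10 2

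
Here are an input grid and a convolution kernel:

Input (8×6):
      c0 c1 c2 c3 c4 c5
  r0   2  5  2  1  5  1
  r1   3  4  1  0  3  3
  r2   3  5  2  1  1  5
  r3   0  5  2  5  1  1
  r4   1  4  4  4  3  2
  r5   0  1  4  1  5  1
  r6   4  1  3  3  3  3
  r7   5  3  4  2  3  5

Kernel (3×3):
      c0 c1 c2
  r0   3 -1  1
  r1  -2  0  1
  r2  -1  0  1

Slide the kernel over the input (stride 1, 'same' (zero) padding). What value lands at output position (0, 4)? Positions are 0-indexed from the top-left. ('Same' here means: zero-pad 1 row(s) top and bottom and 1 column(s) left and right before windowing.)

2

The receptive field on the zero-padded input at this output position is [0 0 0 / 1 5 1 / 0 3 3]. Elementwise product with the kernel and sum: 0·3 + 0·-1 + 0·1 + 1·-2 + 1·1 + 0·-1 + 3·1.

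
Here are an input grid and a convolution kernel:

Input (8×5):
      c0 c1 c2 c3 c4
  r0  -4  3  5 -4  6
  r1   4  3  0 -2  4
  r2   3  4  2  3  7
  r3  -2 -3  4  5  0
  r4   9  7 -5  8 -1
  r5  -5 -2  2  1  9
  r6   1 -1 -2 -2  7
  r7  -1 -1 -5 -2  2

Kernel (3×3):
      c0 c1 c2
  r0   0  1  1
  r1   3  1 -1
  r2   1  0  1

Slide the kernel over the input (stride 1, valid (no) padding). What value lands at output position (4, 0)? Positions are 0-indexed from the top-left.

The receptive field on the input at this output position is [9 7 -5 / -5 -2 2 / 1 -1 -2]. Elementwise product with the kernel and sum: 7·1 + -5·1 + -5·3 + -2·1 + 2·-1 + 1·1 + -2·1.

-18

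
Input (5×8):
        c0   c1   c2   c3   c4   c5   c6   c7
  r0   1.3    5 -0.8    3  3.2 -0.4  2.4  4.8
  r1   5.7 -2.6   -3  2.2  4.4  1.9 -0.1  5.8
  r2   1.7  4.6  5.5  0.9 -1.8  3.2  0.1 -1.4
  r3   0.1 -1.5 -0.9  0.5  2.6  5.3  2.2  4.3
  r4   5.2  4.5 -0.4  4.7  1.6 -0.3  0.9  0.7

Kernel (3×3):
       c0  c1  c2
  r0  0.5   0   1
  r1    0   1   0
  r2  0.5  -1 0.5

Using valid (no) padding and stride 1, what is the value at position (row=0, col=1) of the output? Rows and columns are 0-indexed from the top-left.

-0.25

The receptive field on the input at this output position is [5 -0.8 3 / -2.6 -3 2.2 / 4.6 5.5 0.9]. Elementwise product with the kernel and sum: 5·0.5 + 3·1 + -3·1 + 4.6·0.5 + 5.5·-1 + 0.9·0.5.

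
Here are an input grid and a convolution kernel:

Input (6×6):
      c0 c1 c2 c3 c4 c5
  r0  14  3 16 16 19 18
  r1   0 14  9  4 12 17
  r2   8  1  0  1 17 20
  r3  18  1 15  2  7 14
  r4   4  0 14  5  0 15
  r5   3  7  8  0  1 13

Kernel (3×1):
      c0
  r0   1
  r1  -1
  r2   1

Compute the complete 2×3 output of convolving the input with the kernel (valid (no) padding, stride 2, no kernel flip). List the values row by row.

Output[0,0]: The receptive field on the input at this output position is [14 / 0 / 8]. Elementwise product with the kernel and sum: 14·1 + 0·-1 + 8·1.

22 7 24
-6 -1 10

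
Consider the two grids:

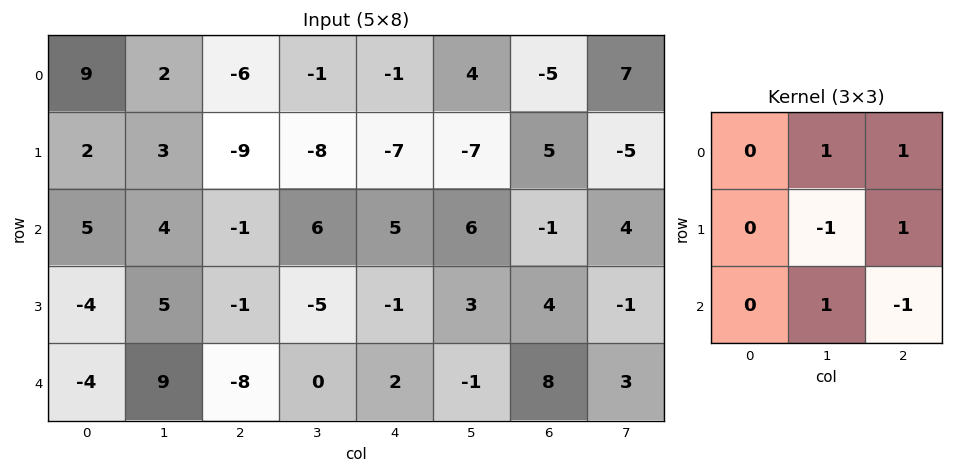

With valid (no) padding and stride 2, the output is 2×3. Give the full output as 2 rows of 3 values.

Output[0,0]: The receptive field on the input at this output position is [9 2 -6 / 2 3 -9 / 5 4 -1]. Elementwise product with the kernel and sum: 2·1 + -6·1 + 3·-1 + -9·1 + 4·1 + -1·-1.
Output[0,1]: The receptive field on the input at this output position is [-6 -1 -1 / -9 -8 -7 / -1 6 5]. Elementwise product with the kernel and sum: -1·1 + -1·1 + -8·-1 + -7·1 + 6·1 + 5·-1.

-11 0 18
14 13 -3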